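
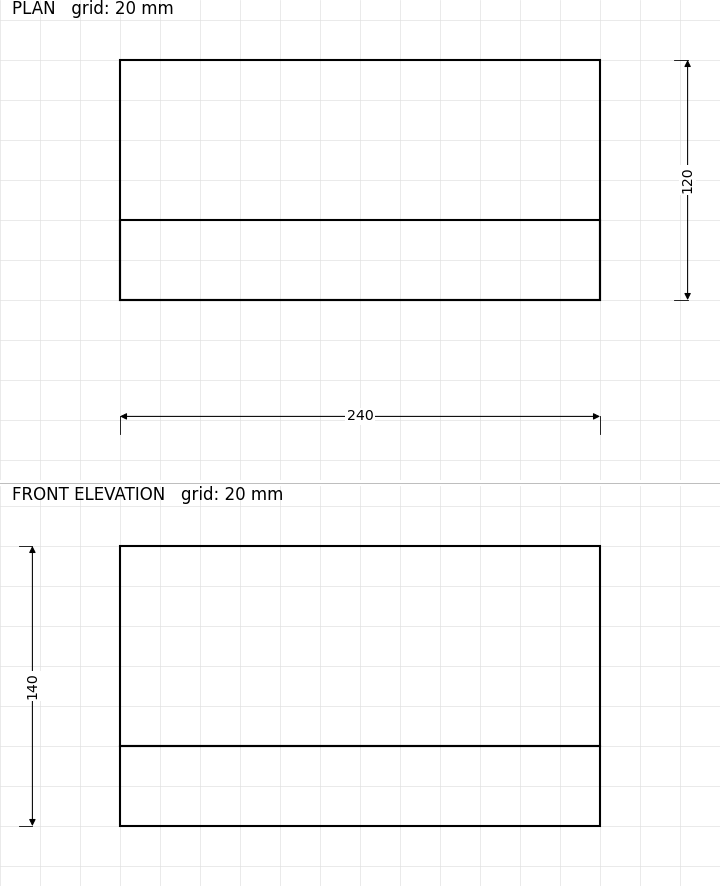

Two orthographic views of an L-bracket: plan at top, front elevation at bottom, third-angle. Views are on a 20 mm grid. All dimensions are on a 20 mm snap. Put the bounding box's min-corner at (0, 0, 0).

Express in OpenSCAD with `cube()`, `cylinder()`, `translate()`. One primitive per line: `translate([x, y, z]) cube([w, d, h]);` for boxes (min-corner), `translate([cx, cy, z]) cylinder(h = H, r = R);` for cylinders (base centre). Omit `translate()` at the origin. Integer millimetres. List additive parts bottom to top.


cube([240, 120, 40]);
translate([0, 0, 40]) cube([240, 40, 100]);


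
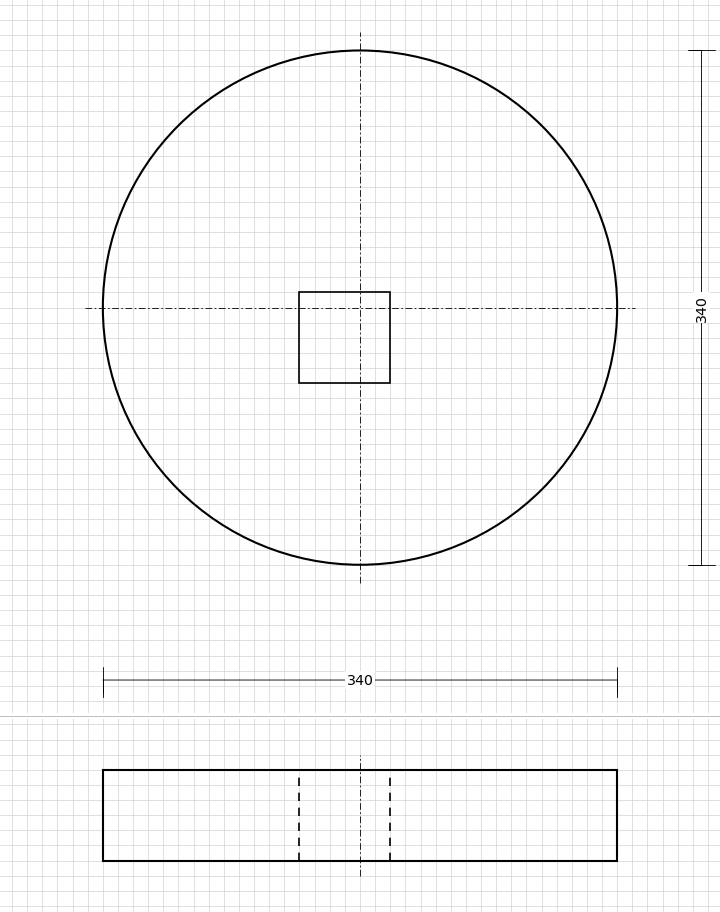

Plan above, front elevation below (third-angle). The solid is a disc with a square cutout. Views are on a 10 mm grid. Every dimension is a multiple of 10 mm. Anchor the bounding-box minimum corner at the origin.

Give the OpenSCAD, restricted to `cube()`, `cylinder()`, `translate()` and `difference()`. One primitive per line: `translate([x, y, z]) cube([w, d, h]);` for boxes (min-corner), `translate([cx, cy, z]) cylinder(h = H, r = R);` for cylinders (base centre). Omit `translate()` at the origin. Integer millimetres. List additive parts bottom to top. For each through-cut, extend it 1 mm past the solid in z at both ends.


difference() {
  translate([170, 170, 0]) cylinder(h = 60, r = 170);
  translate([130, 120, -1]) cube([60, 60, 62]);
}


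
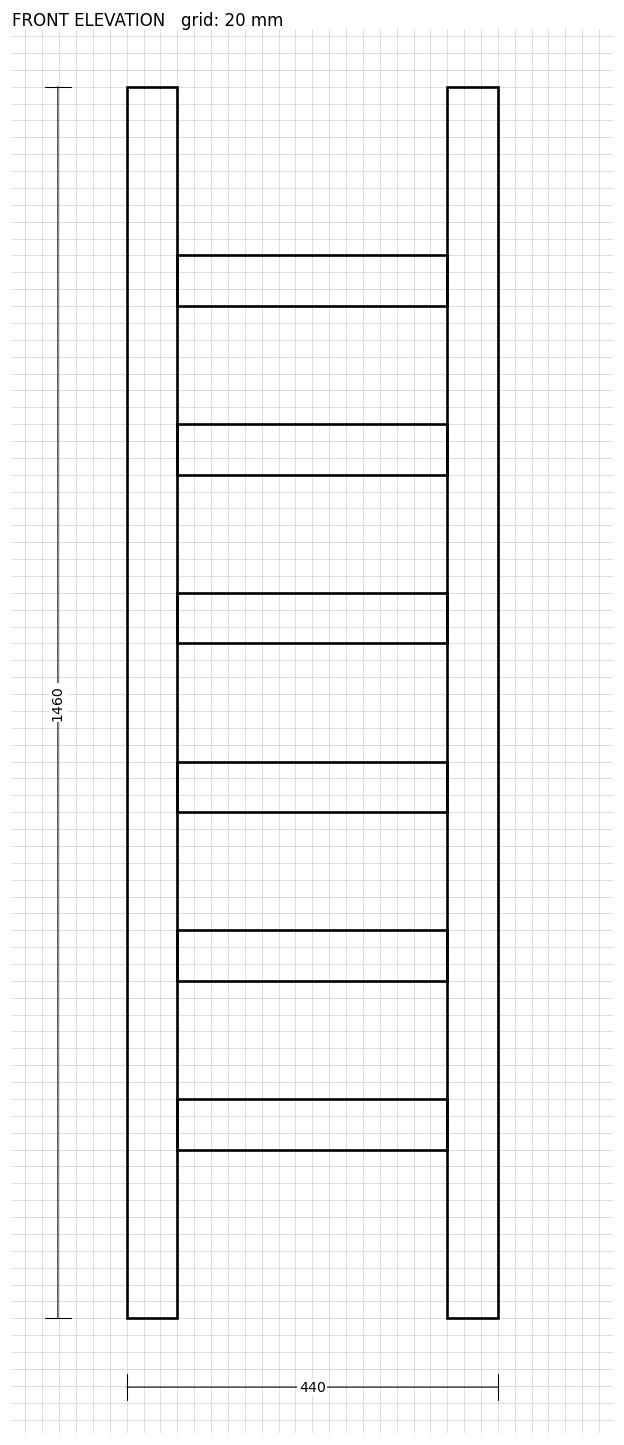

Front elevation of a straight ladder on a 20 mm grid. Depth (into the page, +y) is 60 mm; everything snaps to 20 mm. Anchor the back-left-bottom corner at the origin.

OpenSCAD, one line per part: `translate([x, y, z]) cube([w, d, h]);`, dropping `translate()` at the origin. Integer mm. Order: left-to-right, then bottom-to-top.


cube([60, 60, 1460]);
translate([60, 0, 200]) cube([320, 60, 60]);
translate([60, 0, 400]) cube([320, 60, 60]);
translate([60, 0, 600]) cube([320, 60, 60]);
translate([60, 0, 800]) cube([320, 60, 60]);
translate([60, 0, 1000]) cube([320, 60, 60]);
translate([60, 0, 1200]) cube([320, 60, 60]);
translate([380, 0, 0]) cube([60, 60, 1460]);


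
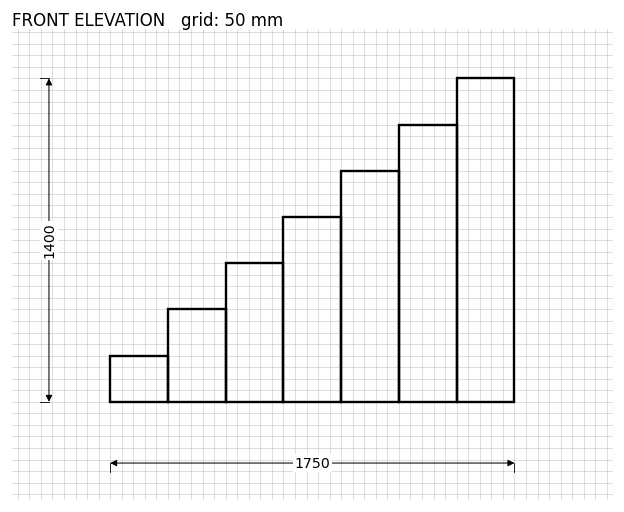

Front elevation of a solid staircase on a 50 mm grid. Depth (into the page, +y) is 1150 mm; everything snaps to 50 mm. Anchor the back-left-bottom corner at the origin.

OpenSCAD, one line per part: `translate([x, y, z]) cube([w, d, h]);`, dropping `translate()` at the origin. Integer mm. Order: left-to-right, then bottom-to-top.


cube([250, 1150, 200]);
translate([250, 0, 0]) cube([250, 1150, 400]);
translate([500, 0, 0]) cube([250, 1150, 600]);
translate([750, 0, 0]) cube([250, 1150, 800]);
translate([1000, 0, 0]) cube([250, 1150, 1000]);
translate([1250, 0, 0]) cube([250, 1150, 1200]);
translate([1500, 0, 0]) cube([250, 1150, 1400]);


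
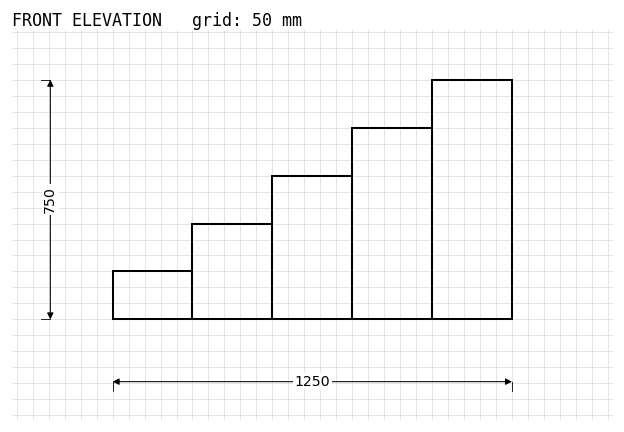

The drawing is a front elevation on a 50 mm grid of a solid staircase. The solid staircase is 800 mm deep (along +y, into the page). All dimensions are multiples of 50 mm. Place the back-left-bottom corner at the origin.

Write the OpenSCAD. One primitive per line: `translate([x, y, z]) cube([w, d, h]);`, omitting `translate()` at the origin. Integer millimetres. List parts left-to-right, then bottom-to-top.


cube([250, 800, 150]);
translate([250, 0, 0]) cube([250, 800, 300]);
translate([500, 0, 0]) cube([250, 800, 450]);
translate([750, 0, 0]) cube([250, 800, 600]);
translate([1000, 0, 0]) cube([250, 800, 750]);


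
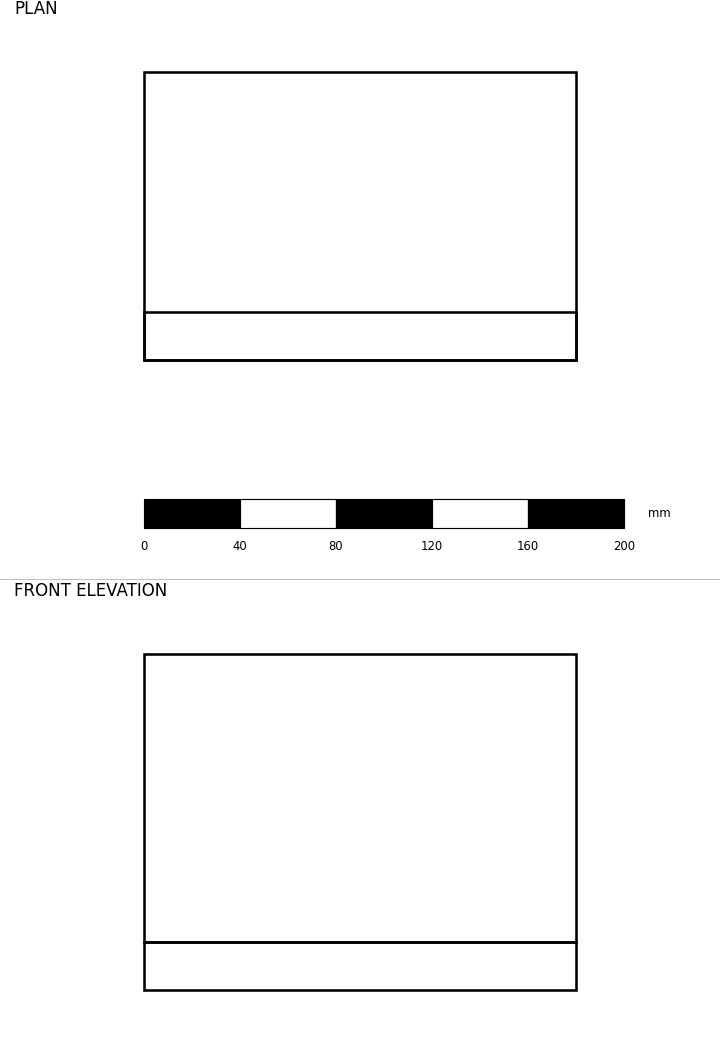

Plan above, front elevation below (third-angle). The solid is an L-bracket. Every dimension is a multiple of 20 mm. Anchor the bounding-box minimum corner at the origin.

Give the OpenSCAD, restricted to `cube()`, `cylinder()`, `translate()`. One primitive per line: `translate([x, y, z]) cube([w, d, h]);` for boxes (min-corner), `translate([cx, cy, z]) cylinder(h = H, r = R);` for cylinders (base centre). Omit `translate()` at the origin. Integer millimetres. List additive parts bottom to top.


cube([180, 120, 20]);
translate([0, 0, 20]) cube([180, 20, 120]);


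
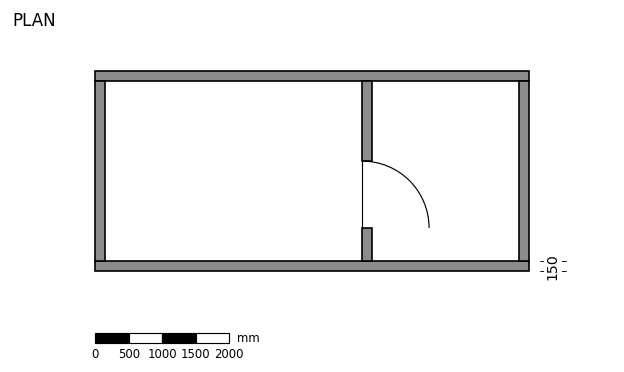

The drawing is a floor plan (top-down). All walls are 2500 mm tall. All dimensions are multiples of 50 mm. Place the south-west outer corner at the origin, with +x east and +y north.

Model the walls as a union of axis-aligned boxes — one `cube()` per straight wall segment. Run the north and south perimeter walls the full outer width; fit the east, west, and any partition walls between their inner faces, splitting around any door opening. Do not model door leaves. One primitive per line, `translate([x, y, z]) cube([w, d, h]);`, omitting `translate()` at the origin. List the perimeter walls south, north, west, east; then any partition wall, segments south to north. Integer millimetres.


cube([6500, 150, 2500]);
translate([0, 2850, 0]) cube([6500, 150, 2500]);
translate([0, 150, 0]) cube([150, 2700, 2500]);
translate([6350, 150, 0]) cube([150, 2700, 2500]);
translate([4000, 150, 0]) cube([150, 500, 2500]);
translate([4000, 1650, 0]) cube([150, 1200, 2500]);


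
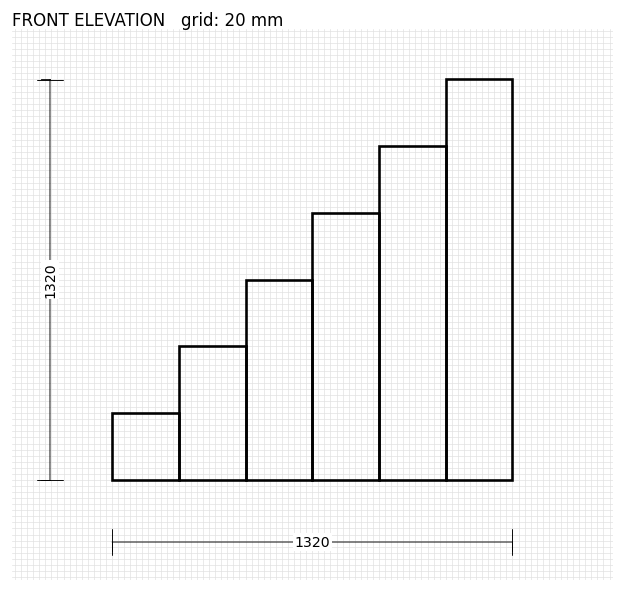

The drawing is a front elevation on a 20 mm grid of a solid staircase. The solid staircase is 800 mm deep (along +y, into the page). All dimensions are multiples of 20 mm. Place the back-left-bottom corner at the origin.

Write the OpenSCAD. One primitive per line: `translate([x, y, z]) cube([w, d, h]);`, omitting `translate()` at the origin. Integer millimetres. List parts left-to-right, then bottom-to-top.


cube([220, 800, 220]);
translate([220, 0, 0]) cube([220, 800, 440]);
translate([440, 0, 0]) cube([220, 800, 660]);
translate([660, 0, 0]) cube([220, 800, 880]);
translate([880, 0, 0]) cube([220, 800, 1100]);
translate([1100, 0, 0]) cube([220, 800, 1320]);


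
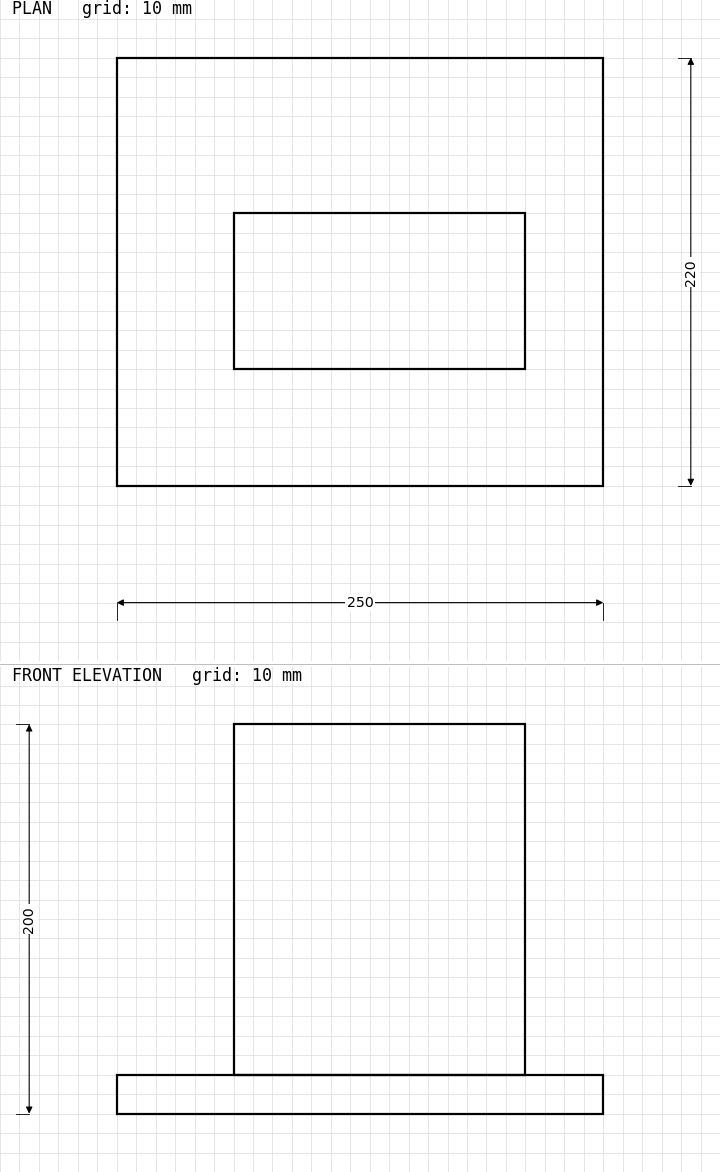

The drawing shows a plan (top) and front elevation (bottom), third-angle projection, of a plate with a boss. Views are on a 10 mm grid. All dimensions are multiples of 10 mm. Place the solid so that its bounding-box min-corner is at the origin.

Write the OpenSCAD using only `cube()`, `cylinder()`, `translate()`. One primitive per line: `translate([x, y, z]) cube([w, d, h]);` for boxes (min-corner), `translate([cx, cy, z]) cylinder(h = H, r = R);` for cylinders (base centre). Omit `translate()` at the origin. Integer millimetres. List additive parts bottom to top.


cube([250, 220, 20]);
translate([60, 60, 20]) cube([150, 80, 180]);


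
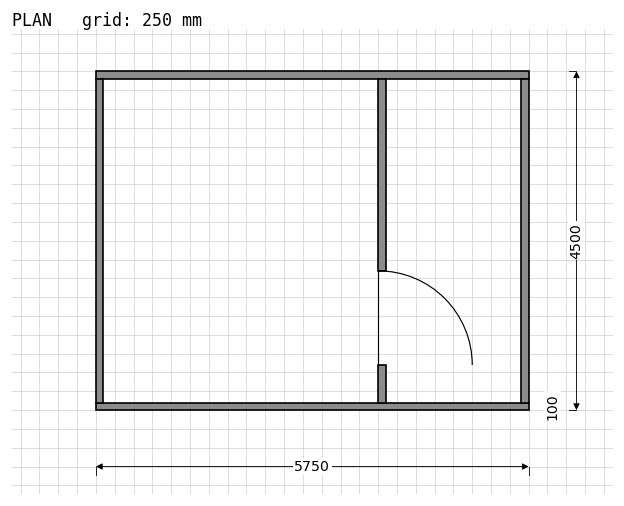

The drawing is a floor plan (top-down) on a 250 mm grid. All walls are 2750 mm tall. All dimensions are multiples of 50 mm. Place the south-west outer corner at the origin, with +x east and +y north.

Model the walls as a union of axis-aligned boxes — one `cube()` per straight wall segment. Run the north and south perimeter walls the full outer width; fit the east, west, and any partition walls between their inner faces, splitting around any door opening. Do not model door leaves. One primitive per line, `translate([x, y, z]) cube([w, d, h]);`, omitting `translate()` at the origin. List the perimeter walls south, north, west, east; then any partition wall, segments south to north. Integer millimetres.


cube([5750, 100, 2750]);
translate([0, 4400, 0]) cube([5750, 100, 2750]);
translate([0, 100, 0]) cube([100, 4300, 2750]);
translate([5650, 100, 0]) cube([100, 4300, 2750]);
translate([3750, 100, 0]) cube([100, 500, 2750]);
translate([3750, 1850, 0]) cube([100, 2550, 2750]);


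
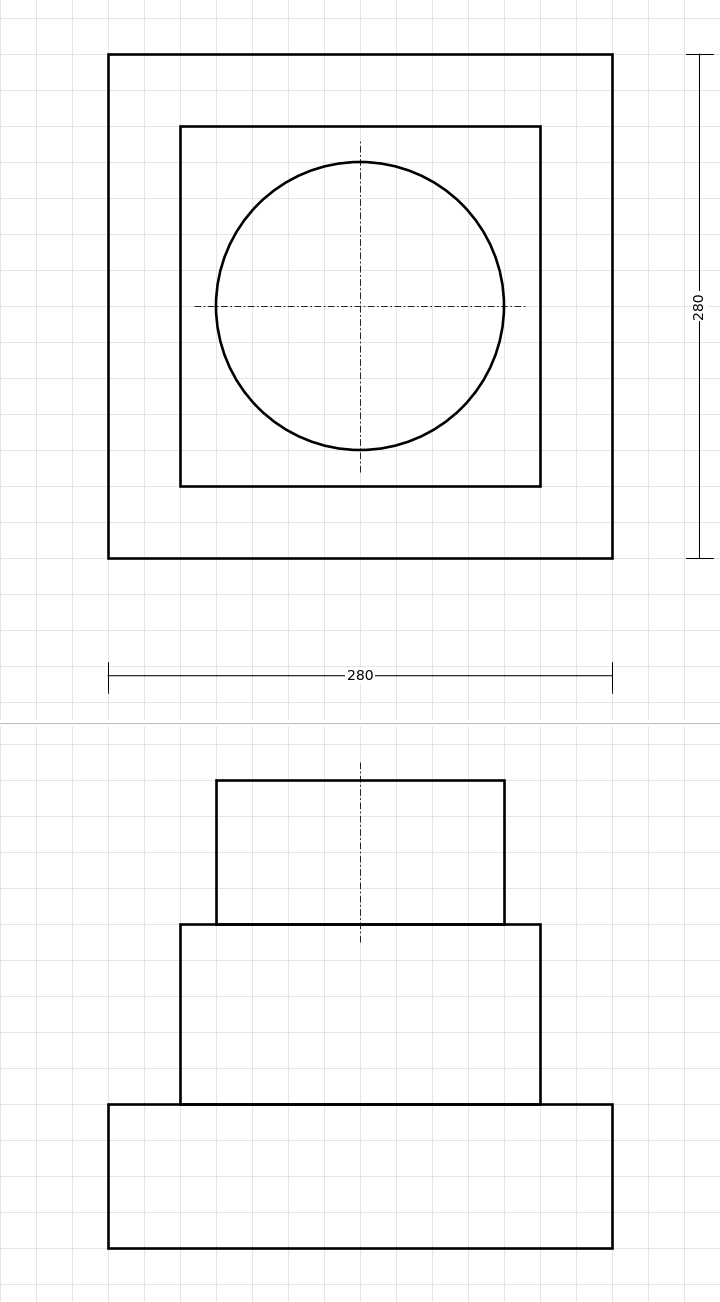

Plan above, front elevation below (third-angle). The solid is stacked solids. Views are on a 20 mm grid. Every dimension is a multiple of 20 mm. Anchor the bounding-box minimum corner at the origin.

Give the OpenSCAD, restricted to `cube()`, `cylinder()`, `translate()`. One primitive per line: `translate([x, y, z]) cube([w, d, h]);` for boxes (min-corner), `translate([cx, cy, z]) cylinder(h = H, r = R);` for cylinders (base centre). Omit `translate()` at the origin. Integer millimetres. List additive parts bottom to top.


cube([280, 280, 80]);
translate([40, 40, 80]) cube([200, 200, 100]);
translate([140, 140, 180]) cylinder(h = 80, r = 80);


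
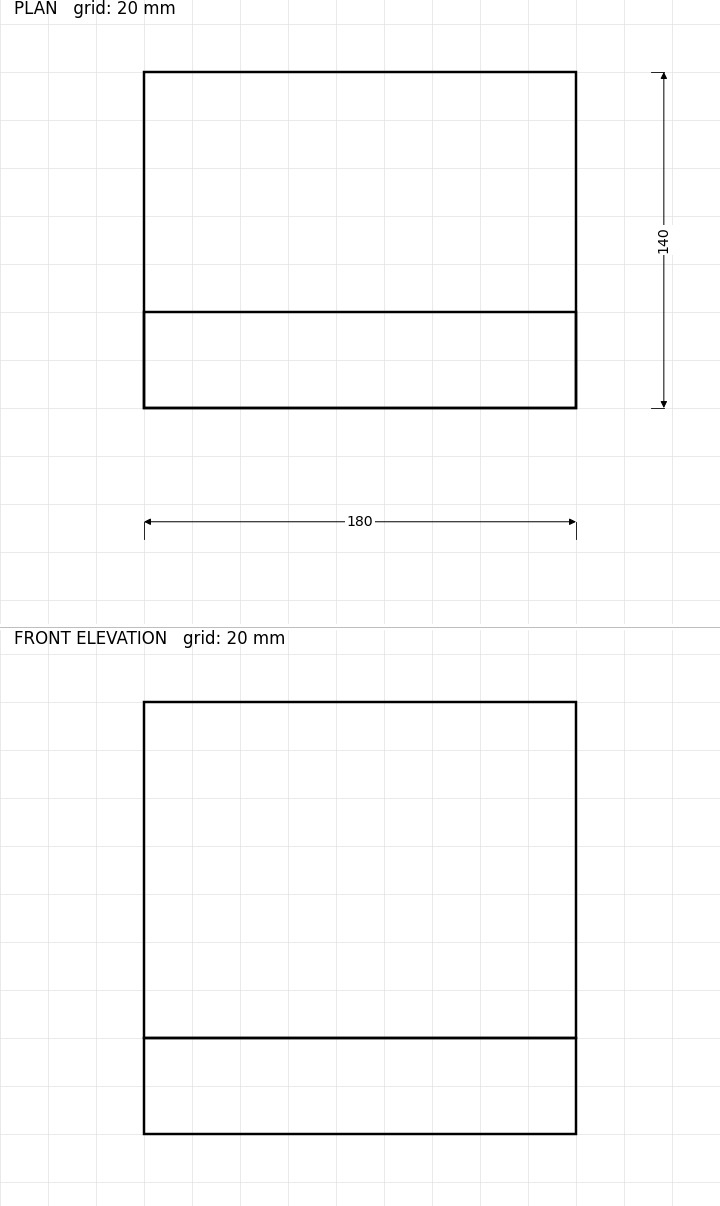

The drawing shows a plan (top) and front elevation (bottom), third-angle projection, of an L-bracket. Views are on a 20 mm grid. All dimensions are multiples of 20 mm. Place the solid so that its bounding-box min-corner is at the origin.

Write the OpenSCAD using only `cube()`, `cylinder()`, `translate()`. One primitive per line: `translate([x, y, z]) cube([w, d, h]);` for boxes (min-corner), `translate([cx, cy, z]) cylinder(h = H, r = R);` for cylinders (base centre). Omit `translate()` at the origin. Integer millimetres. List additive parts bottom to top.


cube([180, 140, 40]);
translate([0, 0, 40]) cube([180, 40, 140]);


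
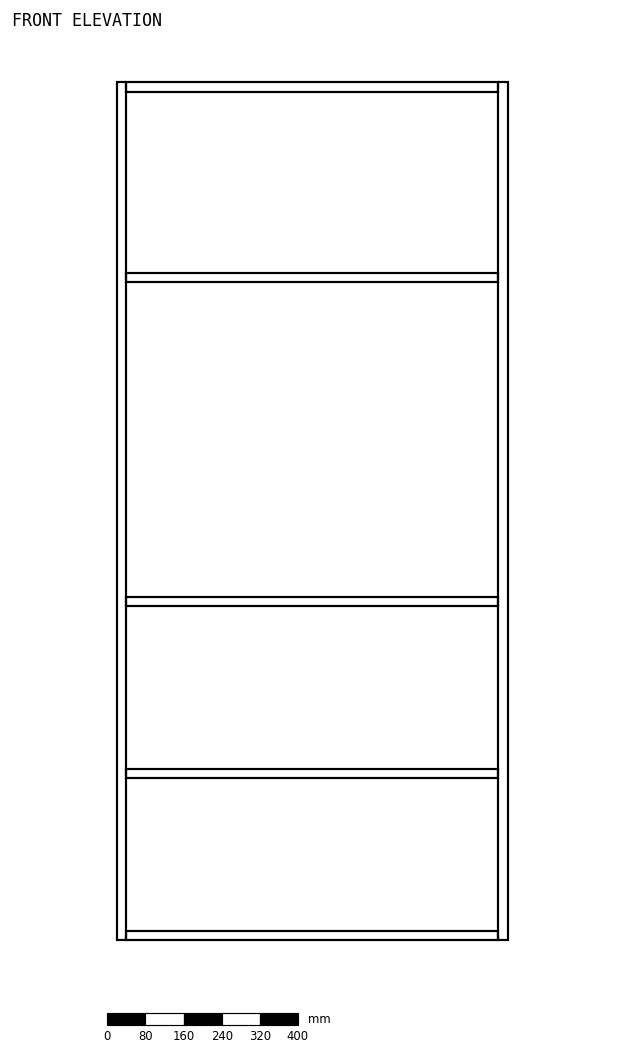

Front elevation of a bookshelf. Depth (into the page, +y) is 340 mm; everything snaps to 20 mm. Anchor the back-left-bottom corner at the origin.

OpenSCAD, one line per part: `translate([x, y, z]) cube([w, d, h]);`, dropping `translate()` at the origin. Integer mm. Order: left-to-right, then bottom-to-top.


cube([20, 340, 1800]);
translate([20, 0, 0]) cube([780, 340, 20]);
translate([20, 0, 340]) cube([780, 340, 20]);
translate([20, 0, 700]) cube([780, 340, 20]);
translate([20, 0, 1380]) cube([780, 340, 20]);
translate([20, 0, 1780]) cube([780, 340, 20]);
translate([800, 0, 0]) cube([20, 340, 1800]);


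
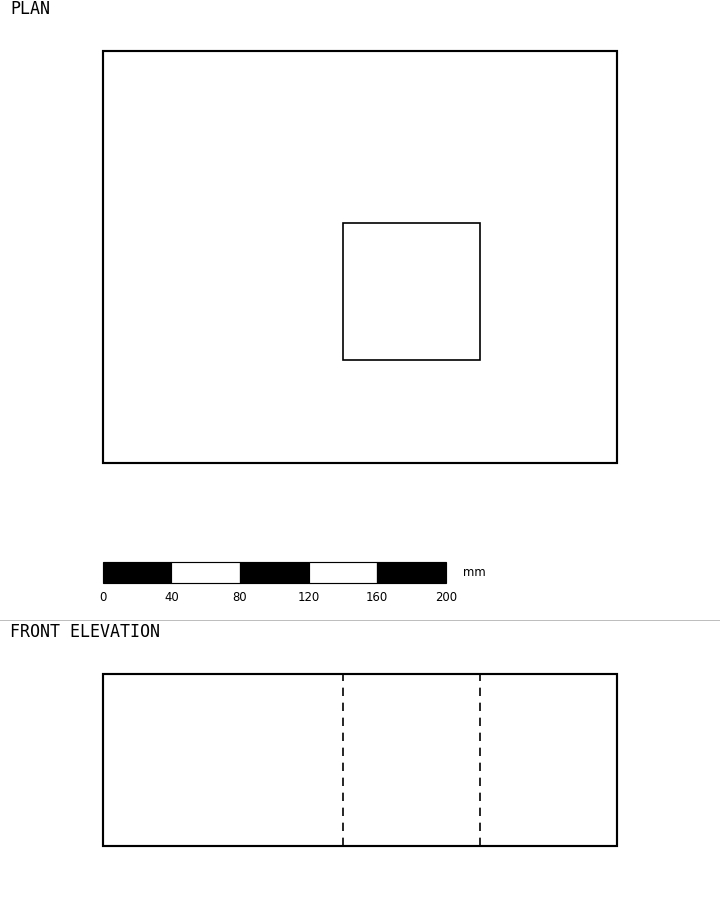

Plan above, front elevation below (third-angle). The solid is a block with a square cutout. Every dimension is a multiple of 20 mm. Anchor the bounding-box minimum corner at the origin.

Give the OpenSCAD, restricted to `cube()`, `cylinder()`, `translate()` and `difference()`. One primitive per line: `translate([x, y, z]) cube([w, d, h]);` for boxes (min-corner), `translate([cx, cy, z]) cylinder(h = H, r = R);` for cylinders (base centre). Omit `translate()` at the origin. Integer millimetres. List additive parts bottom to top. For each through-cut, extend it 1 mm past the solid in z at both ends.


difference() {
  cube([300, 240, 100]);
  translate([140, 60, -1]) cube([80, 80, 102]);
}


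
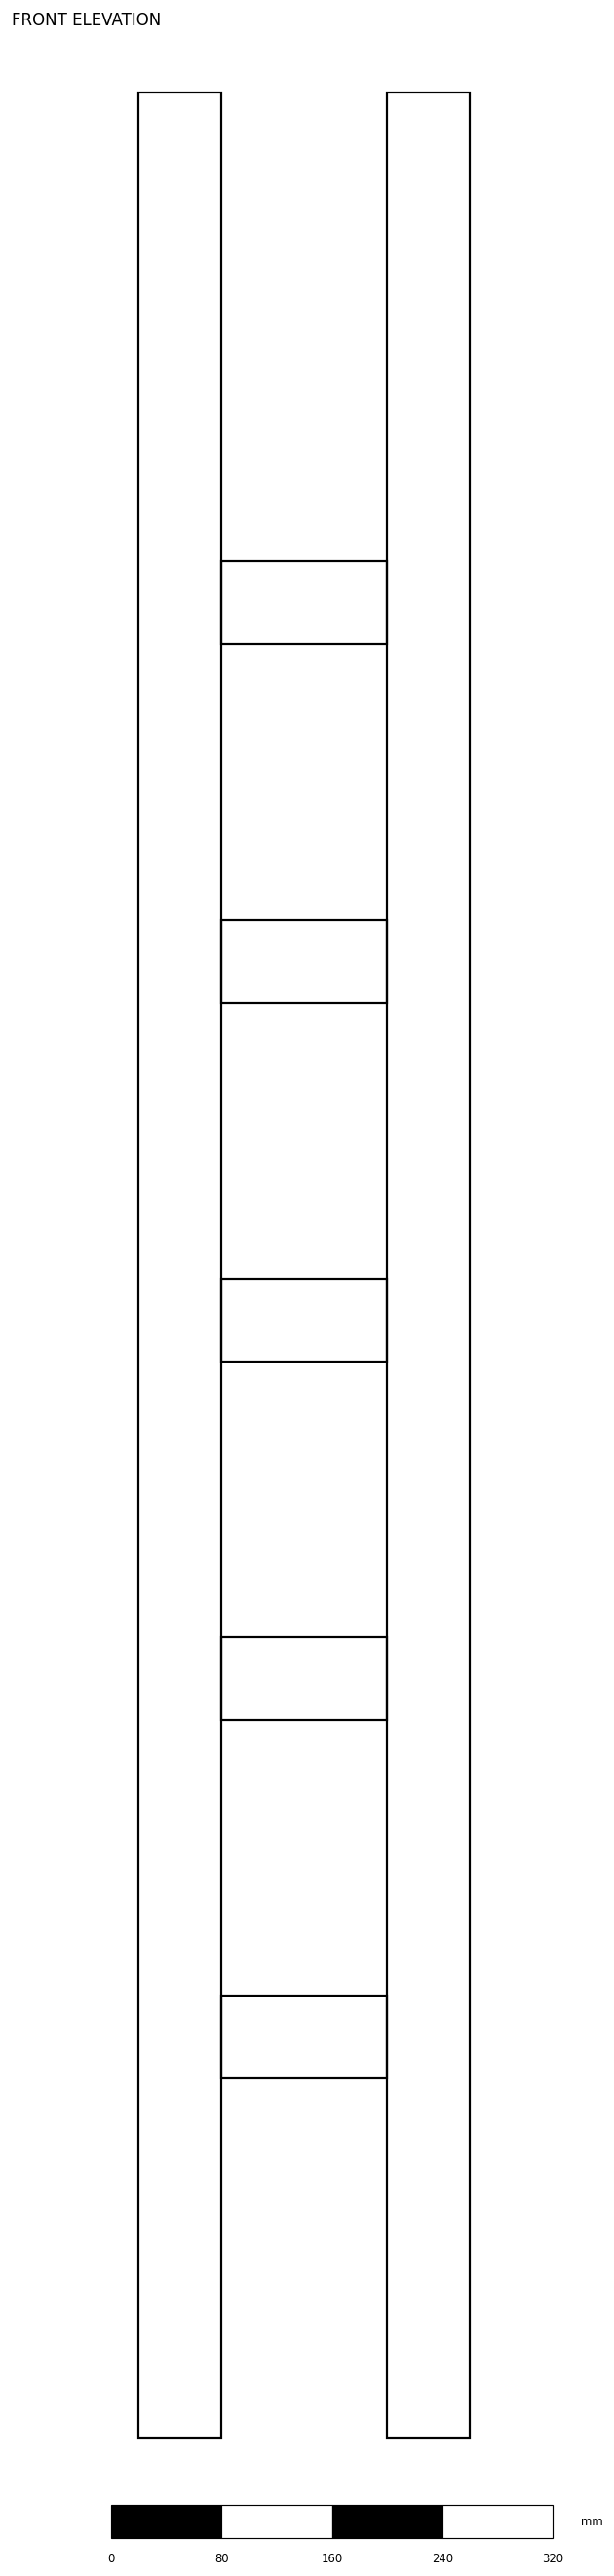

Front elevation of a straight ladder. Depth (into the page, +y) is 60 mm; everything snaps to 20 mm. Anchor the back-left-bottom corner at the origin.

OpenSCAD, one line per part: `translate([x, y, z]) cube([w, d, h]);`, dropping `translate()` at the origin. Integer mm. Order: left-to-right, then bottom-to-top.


cube([60, 60, 1700]);
translate([60, 0, 260]) cube([120, 60, 60]);
translate([60, 0, 520]) cube([120, 60, 60]);
translate([60, 0, 780]) cube([120, 60, 60]);
translate([60, 0, 1040]) cube([120, 60, 60]);
translate([60, 0, 1300]) cube([120, 60, 60]);
translate([180, 0, 0]) cube([60, 60, 1700]);


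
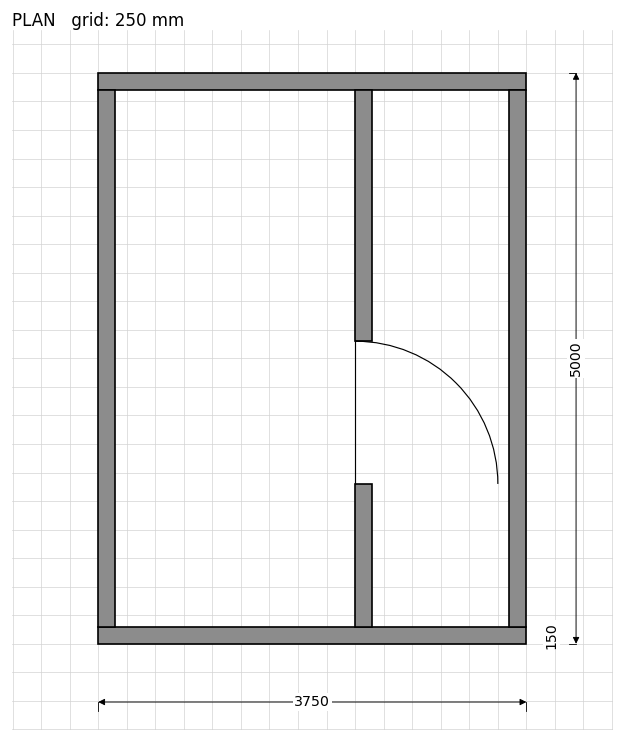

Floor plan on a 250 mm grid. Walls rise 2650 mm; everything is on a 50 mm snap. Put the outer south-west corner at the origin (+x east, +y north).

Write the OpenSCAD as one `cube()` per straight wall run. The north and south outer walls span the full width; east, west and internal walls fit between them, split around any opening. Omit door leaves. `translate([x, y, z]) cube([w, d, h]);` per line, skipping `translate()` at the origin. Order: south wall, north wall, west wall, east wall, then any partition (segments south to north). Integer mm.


cube([3750, 150, 2650]);
translate([0, 4850, 0]) cube([3750, 150, 2650]);
translate([0, 150, 0]) cube([150, 4700, 2650]);
translate([3600, 150, 0]) cube([150, 4700, 2650]);
translate([2250, 150, 0]) cube([150, 1250, 2650]);
translate([2250, 2650, 0]) cube([150, 2200, 2650]);


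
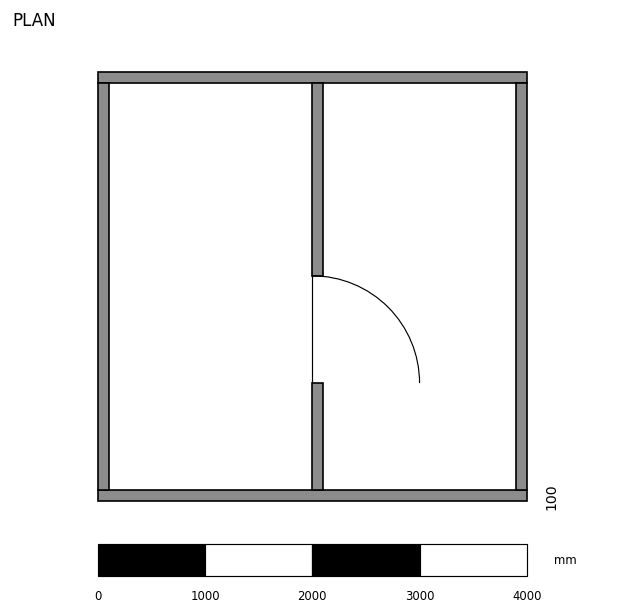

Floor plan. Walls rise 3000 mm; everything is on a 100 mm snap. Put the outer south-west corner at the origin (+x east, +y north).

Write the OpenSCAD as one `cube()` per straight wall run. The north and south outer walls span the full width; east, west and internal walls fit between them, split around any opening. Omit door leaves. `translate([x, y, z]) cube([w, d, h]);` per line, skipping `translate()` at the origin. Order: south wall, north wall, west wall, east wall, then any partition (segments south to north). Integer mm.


cube([4000, 100, 3000]);
translate([0, 3900, 0]) cube([4000, 100, 3000]);
translate([0, 100, 0]) cube([100, 3800, 3000]);
translate([3900, 100, 0]) cube([100, 3800, 3000]);
translate([2000, 100, 0]) cube([100, 1000, 3000]);
translate([2000, 2100, 0]) cube([100, 1800, 3000]);


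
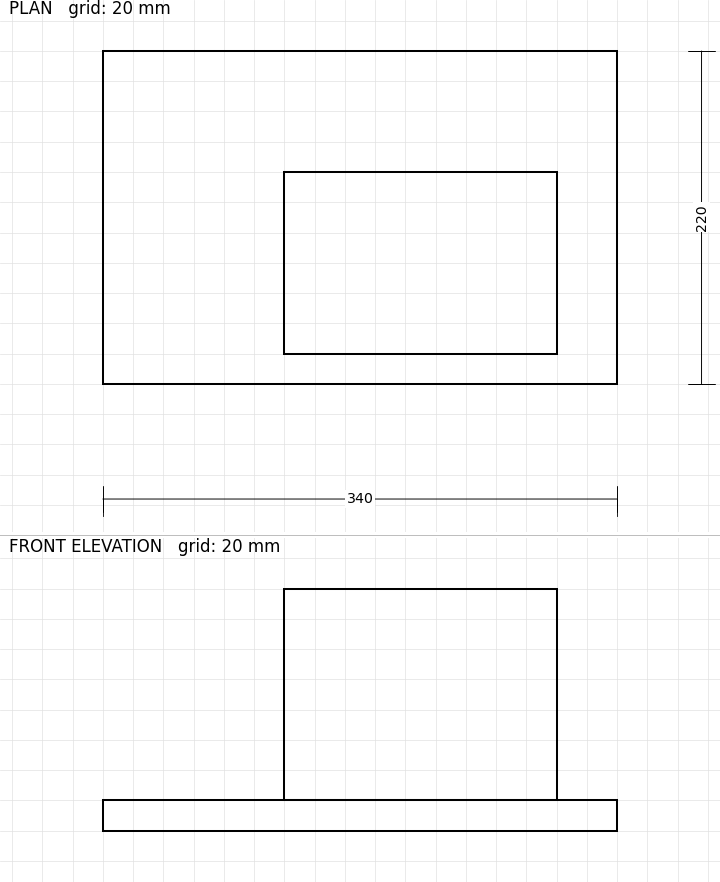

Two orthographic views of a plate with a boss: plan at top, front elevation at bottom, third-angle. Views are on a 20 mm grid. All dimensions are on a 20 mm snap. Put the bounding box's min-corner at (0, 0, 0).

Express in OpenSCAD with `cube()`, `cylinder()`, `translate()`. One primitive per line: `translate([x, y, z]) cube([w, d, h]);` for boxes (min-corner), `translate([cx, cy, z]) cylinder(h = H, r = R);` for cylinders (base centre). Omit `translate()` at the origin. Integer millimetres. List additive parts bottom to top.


cube([340, 220, 20]);
translate([120, 20, 20]) cube([180, 120, 140]);


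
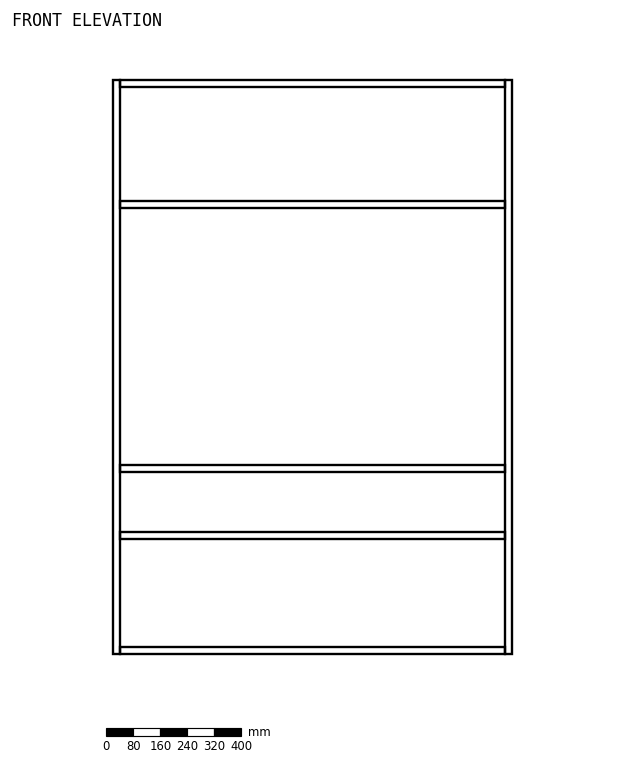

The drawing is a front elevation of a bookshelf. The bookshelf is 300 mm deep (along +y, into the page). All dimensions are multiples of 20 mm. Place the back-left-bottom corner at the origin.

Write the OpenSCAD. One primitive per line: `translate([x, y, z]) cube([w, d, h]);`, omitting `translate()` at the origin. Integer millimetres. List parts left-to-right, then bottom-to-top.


cube([20, 300, 1700]);
translate([20, 0, 0]) cube([1140, 300, 20]);
translate([20, 0, 340]) cube([1140, 300, 20]);
translate([20, 0, 540]) cube([1140, 300, 20]);
translate([20, 0, 1320]) cube([1140, 300, 20]);
translate([20, 0, 1680]) cube([1140, 300, 20]);
translate([1160, 0, 0]) cube([20, 300, 1700]);


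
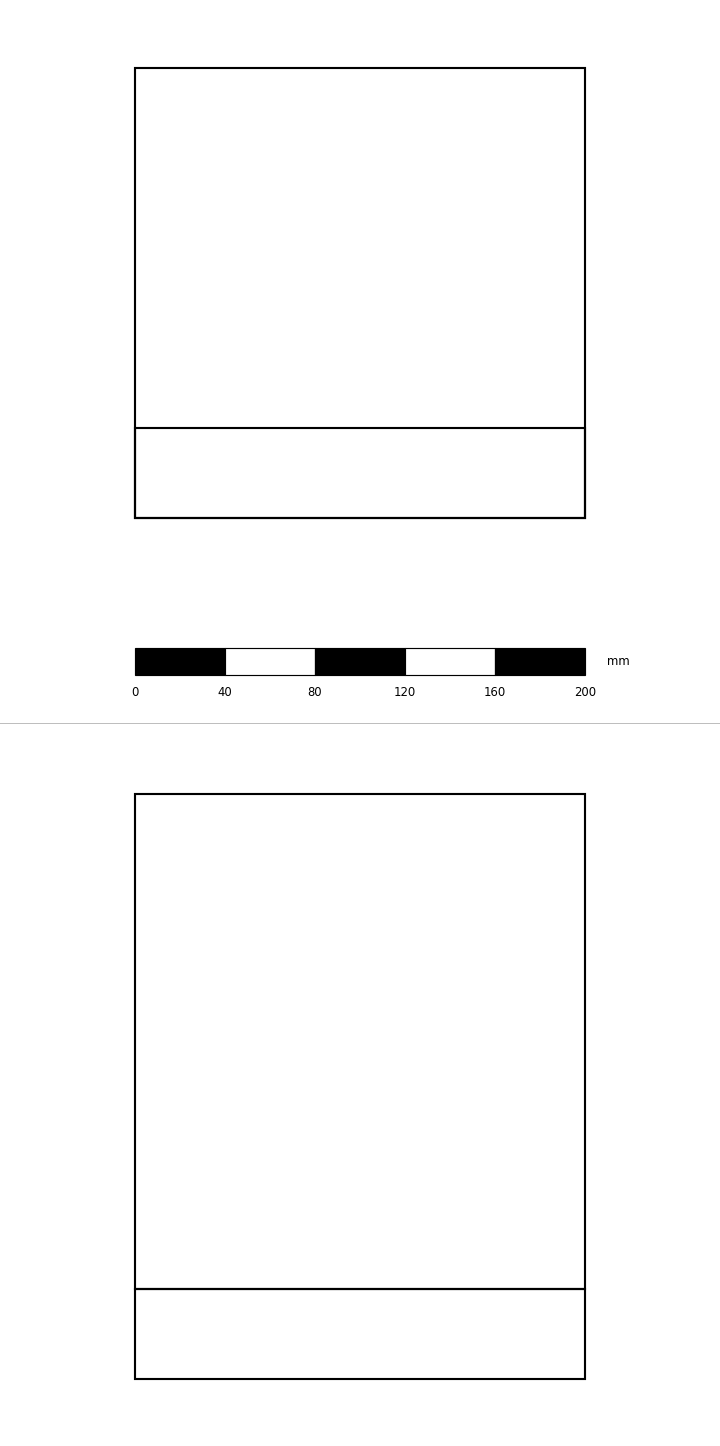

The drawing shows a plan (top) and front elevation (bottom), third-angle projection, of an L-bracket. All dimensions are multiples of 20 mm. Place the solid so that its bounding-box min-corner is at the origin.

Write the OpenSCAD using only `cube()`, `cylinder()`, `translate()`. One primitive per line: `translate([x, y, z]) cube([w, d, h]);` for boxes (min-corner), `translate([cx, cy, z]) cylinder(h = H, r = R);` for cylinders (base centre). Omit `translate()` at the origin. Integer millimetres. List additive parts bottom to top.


cube([200, 200, 40]);
translate([0, 0, 40]) cube([200, 40, 220]);


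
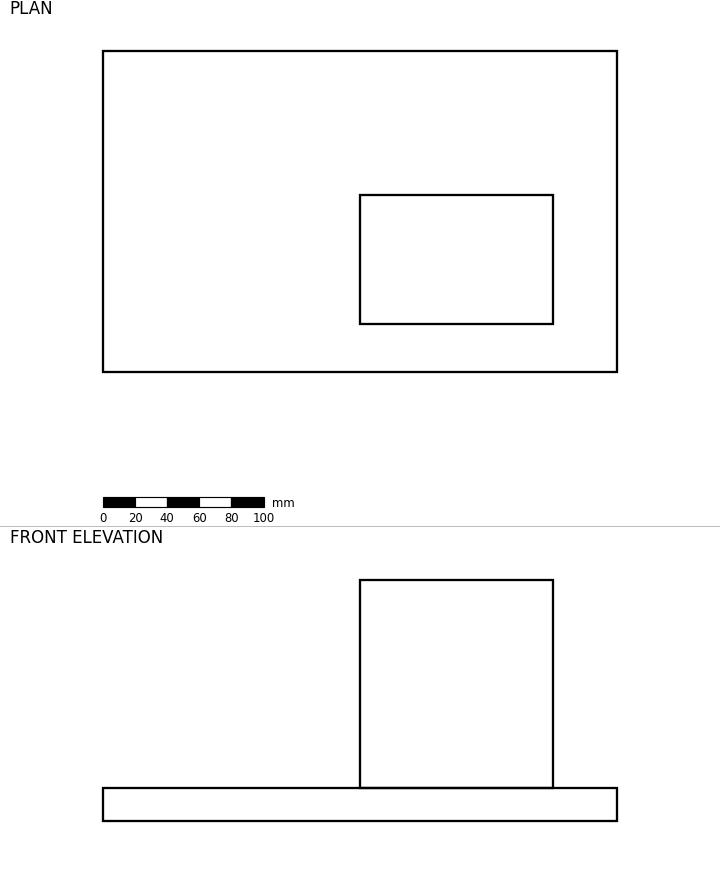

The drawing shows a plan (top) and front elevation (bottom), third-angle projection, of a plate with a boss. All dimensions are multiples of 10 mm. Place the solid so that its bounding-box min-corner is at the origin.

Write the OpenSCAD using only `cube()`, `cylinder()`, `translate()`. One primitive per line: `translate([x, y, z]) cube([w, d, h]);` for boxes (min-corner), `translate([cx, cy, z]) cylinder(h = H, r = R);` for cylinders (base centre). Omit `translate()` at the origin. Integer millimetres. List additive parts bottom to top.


cube([320, 200, 20]);
translate([160, 30, 20]) cube([120, 80, 130]);


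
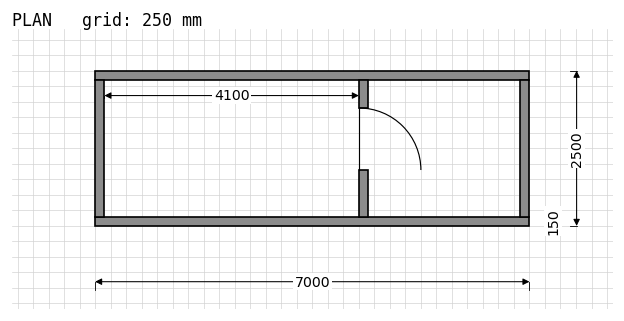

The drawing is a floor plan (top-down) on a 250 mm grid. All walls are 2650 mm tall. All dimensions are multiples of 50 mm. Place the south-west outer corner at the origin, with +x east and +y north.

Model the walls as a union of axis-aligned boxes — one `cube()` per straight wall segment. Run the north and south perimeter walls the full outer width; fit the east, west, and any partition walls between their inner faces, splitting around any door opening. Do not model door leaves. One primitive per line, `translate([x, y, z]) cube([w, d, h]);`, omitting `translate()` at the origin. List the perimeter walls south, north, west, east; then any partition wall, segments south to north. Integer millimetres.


cube([7000, 150, 2650]);
translate([0, 2350, 0]) cube([7000, 150, 2650]);
translate([0, 150, 0]) cube([150, 2200, 2650]);
translate([6850, 150, 0]) cube([150, 2200, 2650]);
translate([4250, 150, 0]) cube([150, 750, 2650]);
translate([4250, 1900, 0]) cube([150, 450, 2650]);


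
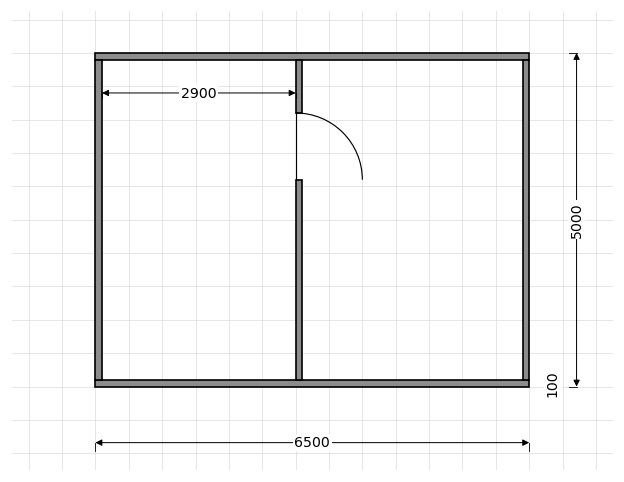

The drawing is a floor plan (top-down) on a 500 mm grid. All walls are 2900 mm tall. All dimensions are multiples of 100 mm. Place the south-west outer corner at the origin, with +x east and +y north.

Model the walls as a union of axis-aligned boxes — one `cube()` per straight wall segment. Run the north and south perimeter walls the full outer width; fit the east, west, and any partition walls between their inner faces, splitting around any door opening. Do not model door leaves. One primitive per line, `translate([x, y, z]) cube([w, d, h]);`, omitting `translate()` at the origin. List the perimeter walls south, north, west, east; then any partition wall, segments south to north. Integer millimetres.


cube([6500, 100, 2900]);
translate([0, 4900, 0]) cube([6500, 100, 2900]);
translate([0, 100, 0]) cube([100, 4800, 2900]);
translate([6400, 100, 0]) cube([100, 4800, 2900]);
translate([3000, 100, 0]) cube([100, 3000, 2900]);
translate([3000, 4100, 0]) cube([100, 800, 2900]);


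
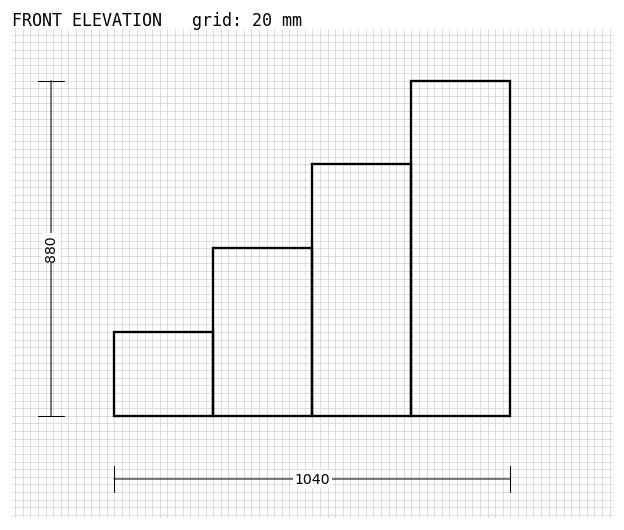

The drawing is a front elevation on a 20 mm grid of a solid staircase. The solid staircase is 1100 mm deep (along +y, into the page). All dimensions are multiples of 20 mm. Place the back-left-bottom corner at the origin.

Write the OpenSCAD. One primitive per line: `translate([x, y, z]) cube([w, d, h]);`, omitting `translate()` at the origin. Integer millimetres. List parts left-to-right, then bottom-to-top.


cube([260, 1100, 220]);
translate([260, 0, 0]) cube([260, 1100, 440]);
translate([520, 0, 0]) cube([260, 1100, 660]);
translate([780, 0, 0]) cube([260, 1100, 880]);


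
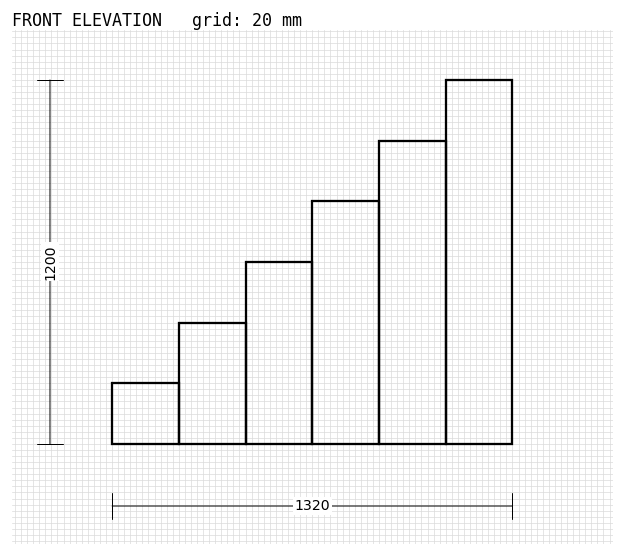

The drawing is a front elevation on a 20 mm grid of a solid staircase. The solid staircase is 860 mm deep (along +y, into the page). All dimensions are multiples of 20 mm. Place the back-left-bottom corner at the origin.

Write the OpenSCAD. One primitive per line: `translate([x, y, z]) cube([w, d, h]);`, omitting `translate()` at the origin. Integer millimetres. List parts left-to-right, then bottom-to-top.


cube([220, 860, 200]);
translate([220, 0, 0]) cube([220, 860, 400]);
translate([440, 0, 0]) cube([220, 860, 600]);
translate([660, 0, 0]) cube([220, 860, 800]);
translate([880, 0, 0]) cube([220, 860, 1000]);
translate([1100, 0, 0]) cube([220, 860, 1200]);


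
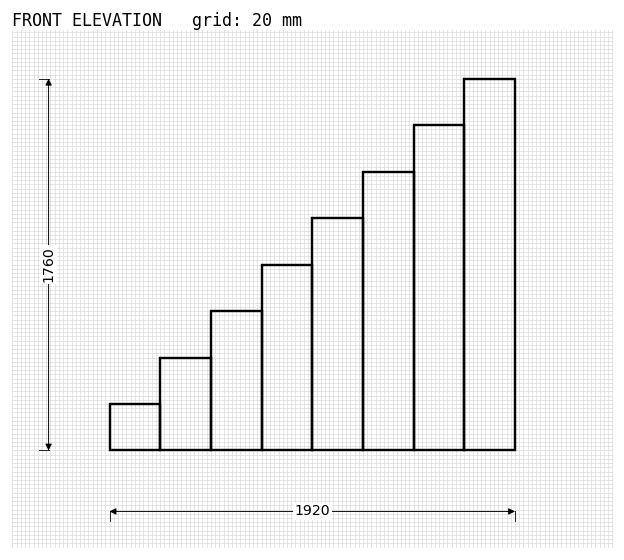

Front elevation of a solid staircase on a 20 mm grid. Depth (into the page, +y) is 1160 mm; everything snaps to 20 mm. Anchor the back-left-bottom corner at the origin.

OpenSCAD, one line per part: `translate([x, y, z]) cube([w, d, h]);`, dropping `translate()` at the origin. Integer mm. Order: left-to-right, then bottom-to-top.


cube([240, 1160, 220]);
translate([240, 0, 0]) cube([240, 1160, 440]);
translate([480, 0, 0]) cube([240, 1160, 660]);
translate([720, 0, 0]) cube([240, 1160, 880]);
translate([960, 0, 0]) cube([240, 1160, 1100]);
translate([1200, 0, 0]) cube([240, 1160, 1320]);
translate([1440, 0, 0]) cube([240, 1160, 1540]);
translate([1680, 0, 0]) cube([240, 1160, 1760]);


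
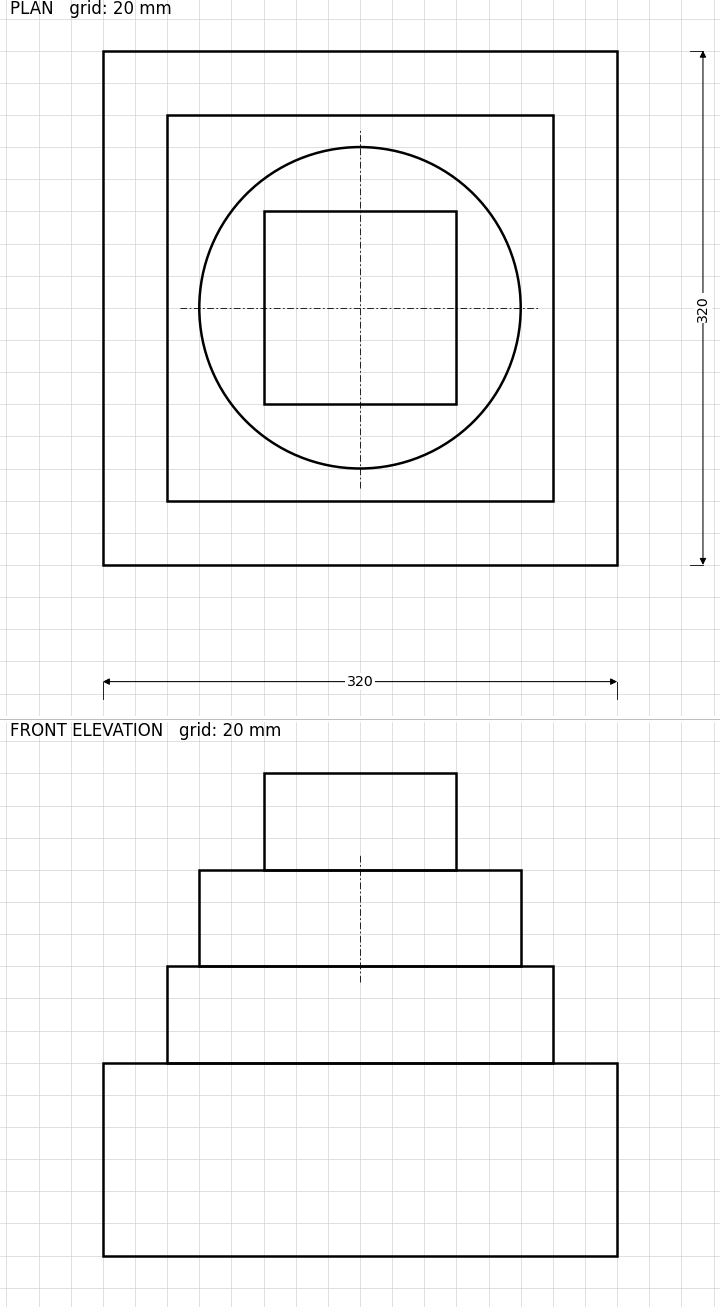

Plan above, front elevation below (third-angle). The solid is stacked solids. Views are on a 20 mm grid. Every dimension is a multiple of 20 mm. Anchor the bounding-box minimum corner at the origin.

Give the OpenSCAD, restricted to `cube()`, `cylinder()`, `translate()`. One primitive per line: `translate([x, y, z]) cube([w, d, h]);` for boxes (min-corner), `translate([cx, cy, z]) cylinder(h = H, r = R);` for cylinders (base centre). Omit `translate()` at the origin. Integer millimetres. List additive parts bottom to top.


cube([320, 320, 120]);
translate([40, 40, 120]) cube([240, 240, 60]);
translate([160, 160, 180]) cylinder(h = 60, r = 100);
translate([100, 100, 240]) cube([120, 120, 60]);


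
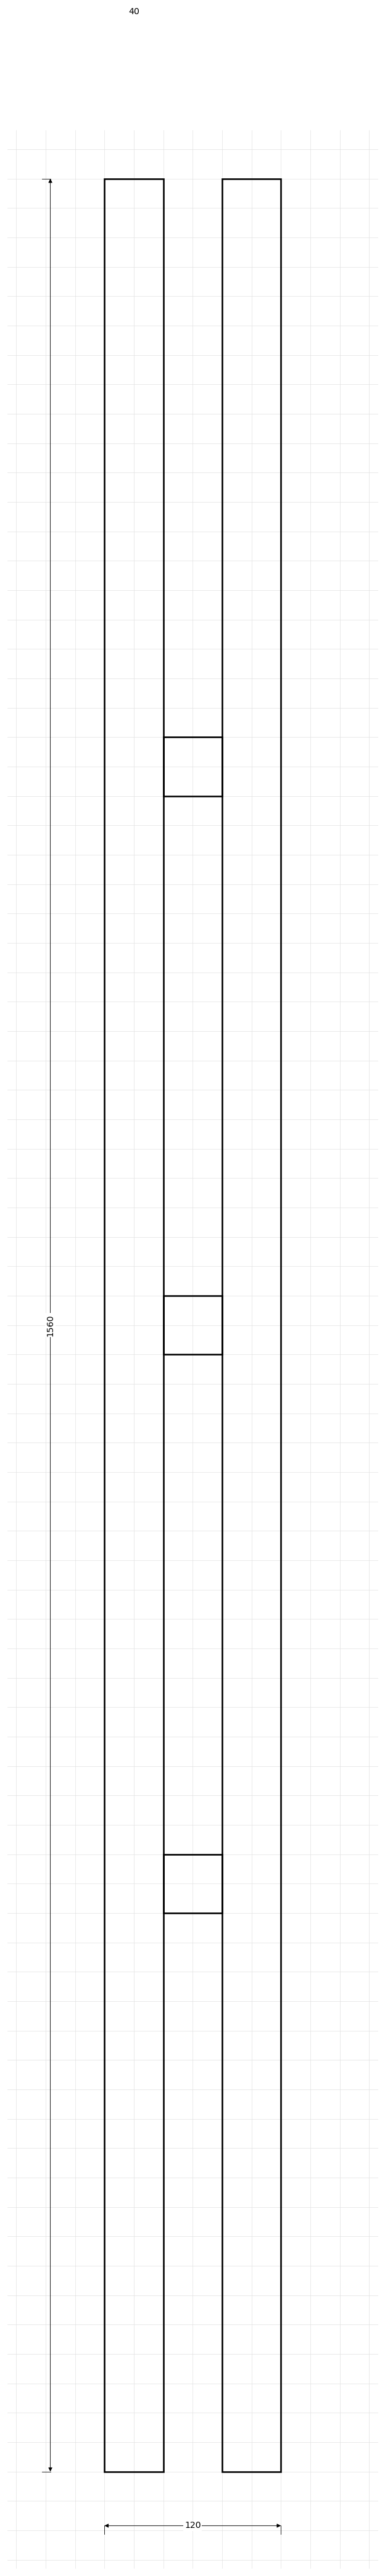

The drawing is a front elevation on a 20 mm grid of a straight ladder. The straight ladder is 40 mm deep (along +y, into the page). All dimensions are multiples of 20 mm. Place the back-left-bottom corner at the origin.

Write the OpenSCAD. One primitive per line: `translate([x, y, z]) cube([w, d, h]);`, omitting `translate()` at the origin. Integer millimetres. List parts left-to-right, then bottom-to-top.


cube([40, 40, 1560]);
translate([40, 0, 380]) cube([40, 40, 40]);
translate([40, 0, 760]) cube([40, 40, 40]);
translate([40, 0, 1140]) cube([40, 40, 40]);
translate([80, 0, 0]) cube([40, 40, 1560]);


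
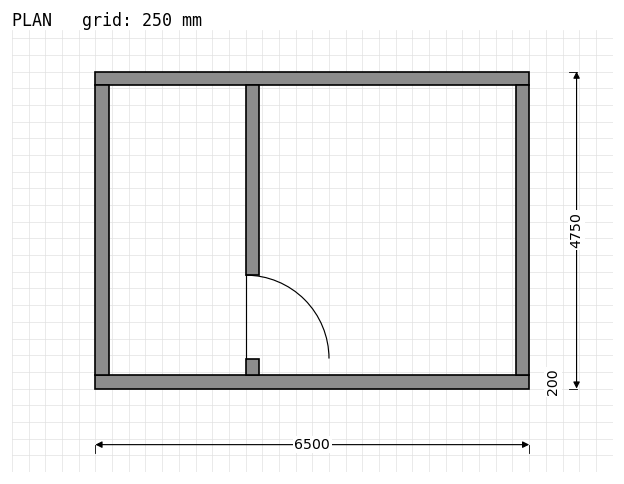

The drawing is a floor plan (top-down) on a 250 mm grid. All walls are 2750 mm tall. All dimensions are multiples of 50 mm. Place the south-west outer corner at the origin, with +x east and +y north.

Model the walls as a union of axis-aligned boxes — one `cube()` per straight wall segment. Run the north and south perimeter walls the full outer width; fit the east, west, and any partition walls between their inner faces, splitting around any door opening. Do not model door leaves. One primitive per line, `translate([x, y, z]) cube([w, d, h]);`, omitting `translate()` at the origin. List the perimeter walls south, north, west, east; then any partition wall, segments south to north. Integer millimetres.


cube([6500, 200, 2750]);
translate([0, 4550, 0]) cube([6500, 200, 2750]);
translate([0, 200, 0]) cube([200, 4350, 2750]);
translate([6300, 200, 0]) cube([200, 4350, 2750]);
translate([2250, 200, 0]) cube([200, 250, 2750]);
translate([2250, 1700, 0]) cube([200, 2850, 2750]);


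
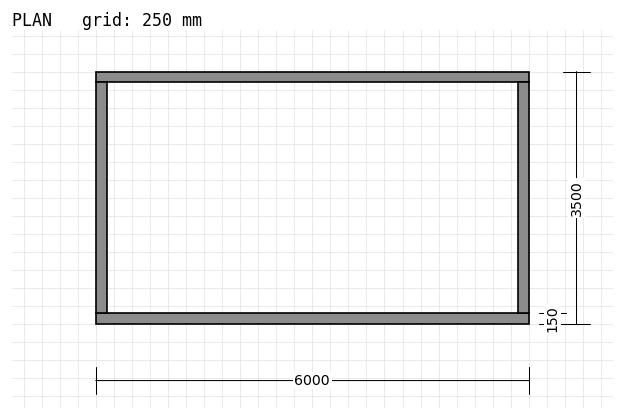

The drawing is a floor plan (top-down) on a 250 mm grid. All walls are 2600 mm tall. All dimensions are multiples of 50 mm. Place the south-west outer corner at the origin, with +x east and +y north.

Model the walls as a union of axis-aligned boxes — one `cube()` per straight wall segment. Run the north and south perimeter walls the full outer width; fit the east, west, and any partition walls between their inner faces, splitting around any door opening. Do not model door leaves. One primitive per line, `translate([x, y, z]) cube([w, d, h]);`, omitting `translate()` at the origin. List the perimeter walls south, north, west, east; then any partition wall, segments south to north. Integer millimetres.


cube([6000, 150, 2600]);
translate([0, 3350, 0]) cube([6000, 150, 2600]);
translate([0, 150, 0]) cube([150, 3200, 2600]);
translate([5850, 150, 0]) cube([150, 3200, 2600]);


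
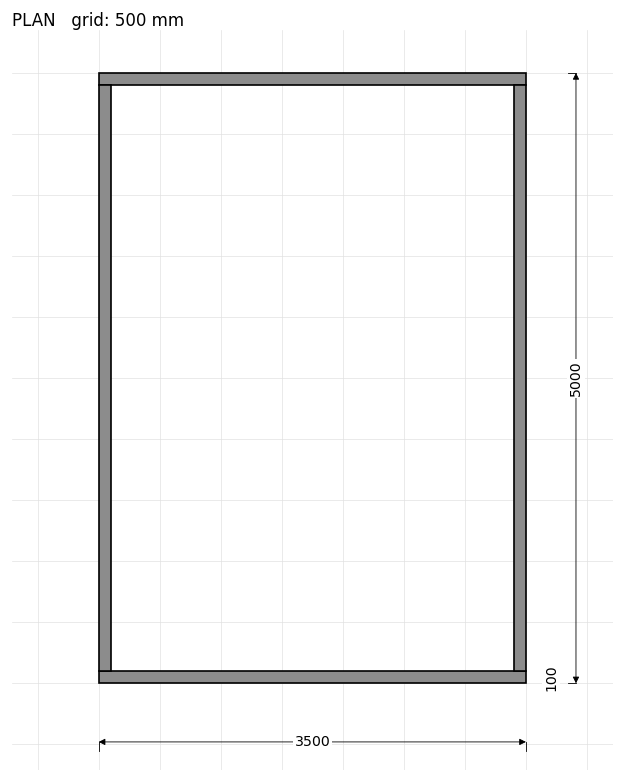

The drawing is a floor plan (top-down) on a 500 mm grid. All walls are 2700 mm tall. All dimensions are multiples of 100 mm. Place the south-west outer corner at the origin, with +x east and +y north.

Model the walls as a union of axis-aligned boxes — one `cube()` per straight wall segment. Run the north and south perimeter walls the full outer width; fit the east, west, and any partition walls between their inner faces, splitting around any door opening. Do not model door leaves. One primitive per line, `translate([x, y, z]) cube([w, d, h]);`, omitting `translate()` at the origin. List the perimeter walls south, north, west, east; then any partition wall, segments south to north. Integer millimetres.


cube([3500, 100, 2700]);
translate([0, 4900, 0]) cube([3500, 100, 2700]);
translate([0, 100, 0]) cube([100, 4800, 2700]);
translate([3400, 100, 0]) cube([100, 4800, 2700]);


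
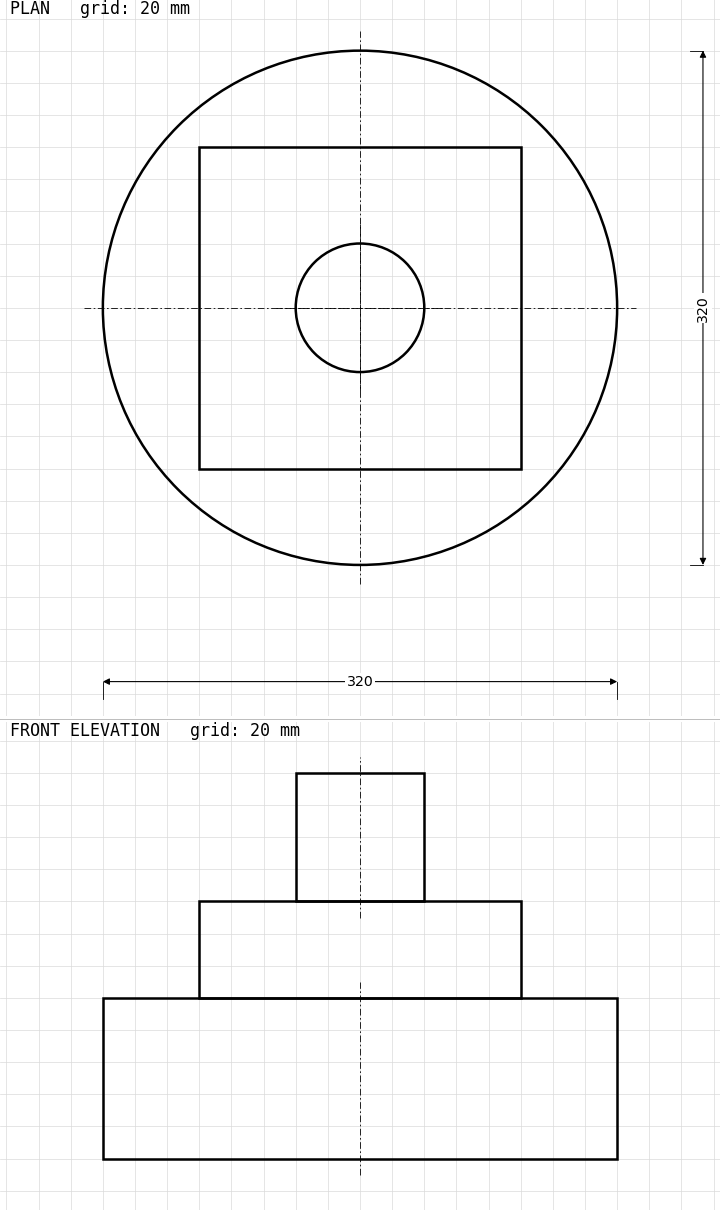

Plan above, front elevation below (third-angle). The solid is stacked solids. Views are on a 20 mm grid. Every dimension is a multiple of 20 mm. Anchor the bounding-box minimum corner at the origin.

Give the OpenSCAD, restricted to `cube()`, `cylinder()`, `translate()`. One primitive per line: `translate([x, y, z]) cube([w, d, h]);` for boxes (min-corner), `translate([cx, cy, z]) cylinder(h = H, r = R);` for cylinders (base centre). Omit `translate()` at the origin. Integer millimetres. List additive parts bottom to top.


translate([160, 160, 0]) cylinder(h = 100, r = 160);
translate([60, 60, 100]) cube([200, 200, 60]);
translate([160, 160, 160]) cylinder(h = 80, r = 40);


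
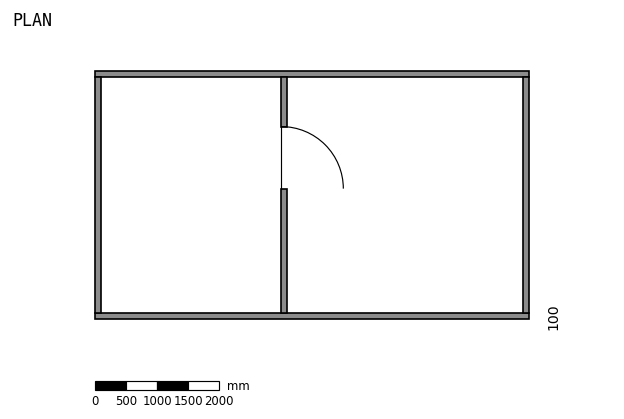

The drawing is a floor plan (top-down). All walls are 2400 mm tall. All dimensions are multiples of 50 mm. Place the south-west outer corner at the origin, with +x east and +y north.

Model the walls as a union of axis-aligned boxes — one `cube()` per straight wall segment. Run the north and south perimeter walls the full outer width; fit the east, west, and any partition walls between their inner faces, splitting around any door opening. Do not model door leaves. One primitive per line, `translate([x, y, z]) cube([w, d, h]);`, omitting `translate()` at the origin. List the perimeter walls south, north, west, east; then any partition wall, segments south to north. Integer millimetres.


cube([7000, 100, 2400]);
translate([0, 3900, 0]) cube([7000, 100, 2400]);
translate([0, 100, 0]) cube([100, 3800, 2400]);
translate([6900, 100, 0]) cube([100, 3800, 2400]);
translate([3000, 100, 0]) cube([100, 2000, 2400]);
translate([3000, 3100, 0]) cube([100, 800, 2400]);


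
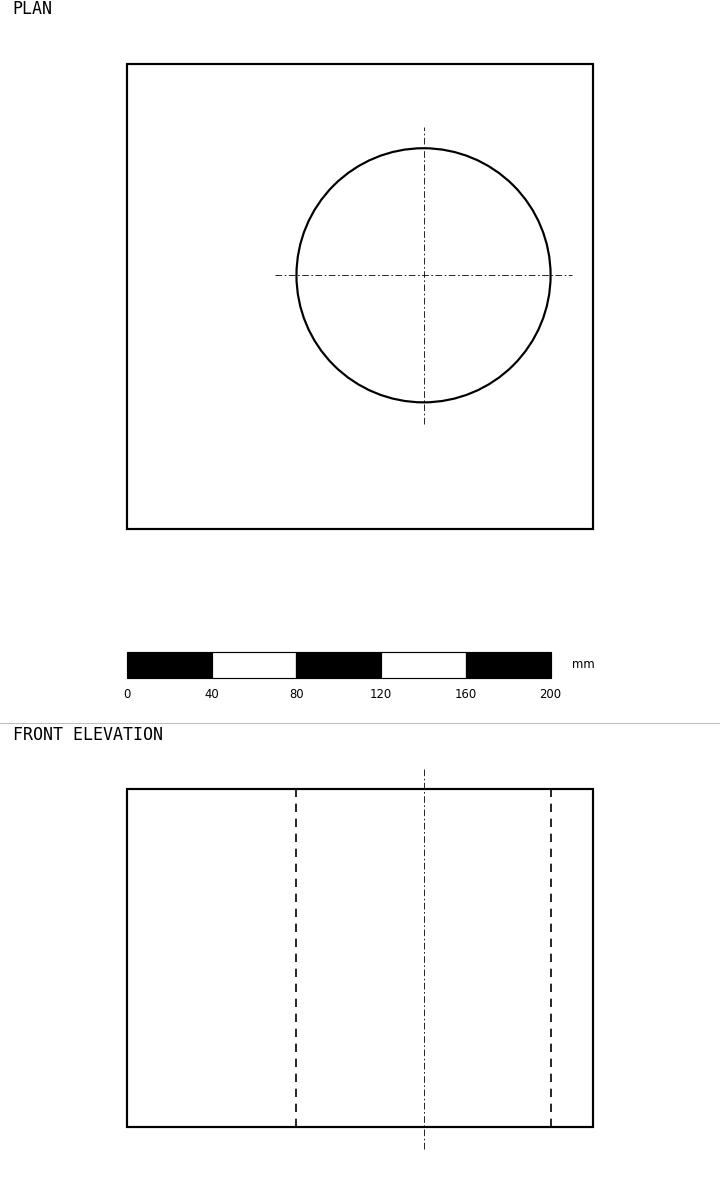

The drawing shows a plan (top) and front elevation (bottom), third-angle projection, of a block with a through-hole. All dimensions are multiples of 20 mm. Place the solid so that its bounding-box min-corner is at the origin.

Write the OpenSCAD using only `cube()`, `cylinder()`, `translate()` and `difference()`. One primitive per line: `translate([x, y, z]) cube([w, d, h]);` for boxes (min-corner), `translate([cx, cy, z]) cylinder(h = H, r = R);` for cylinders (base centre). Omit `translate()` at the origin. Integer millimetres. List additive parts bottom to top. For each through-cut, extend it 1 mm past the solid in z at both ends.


difference() {
  cube([220, 220, 160]);
  translate([140, 120, -1]) cylinder(h = 162, r = 60);
}


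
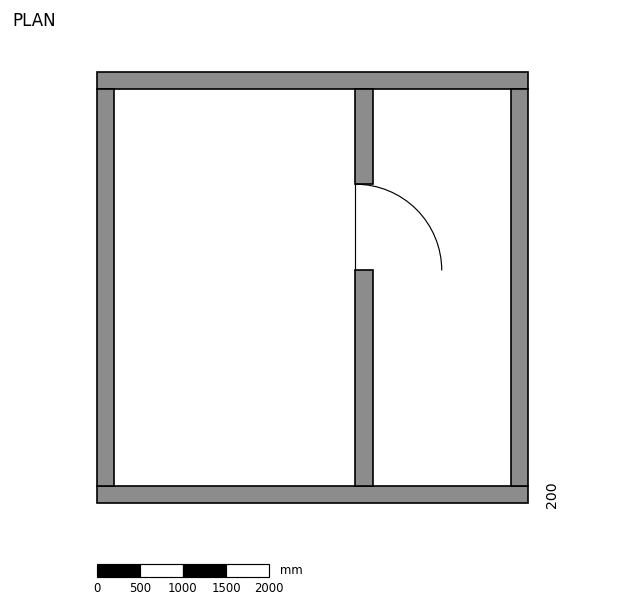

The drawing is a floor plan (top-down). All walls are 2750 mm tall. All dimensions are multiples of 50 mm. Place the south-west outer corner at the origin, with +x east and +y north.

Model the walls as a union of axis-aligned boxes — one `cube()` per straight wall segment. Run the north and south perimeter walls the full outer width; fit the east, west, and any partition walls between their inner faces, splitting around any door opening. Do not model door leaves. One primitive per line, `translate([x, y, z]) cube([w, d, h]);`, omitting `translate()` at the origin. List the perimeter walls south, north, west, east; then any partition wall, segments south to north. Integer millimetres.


cube([5000, 200, 2750]);
translate([0, 4800, 0]) cube([5000, 200, 2750]);
translate([0, 200, 0]) cube([200, 4600, 2750]);
translate([4800, 200, 0]) cube([200, 4600, 2750]);
translate([3000, 200, 0]) cube([200, 2500, 2750]);
translate([3000, 3700, 0]) cube([200, 1100, 2750]);


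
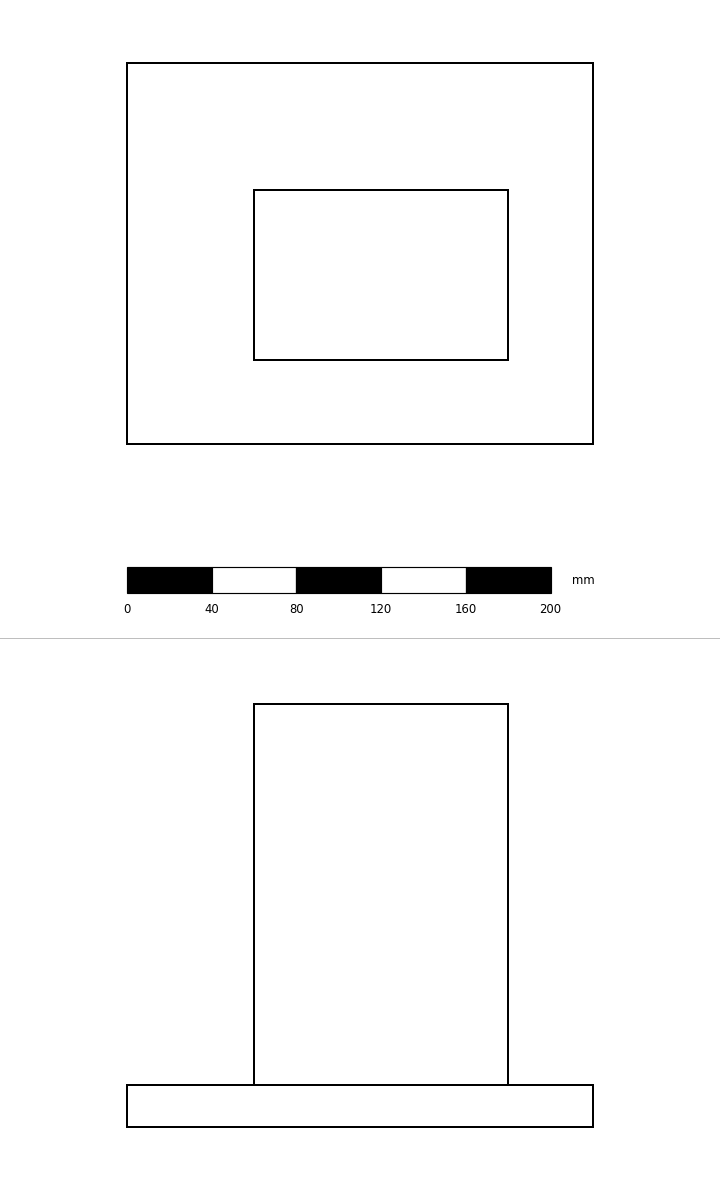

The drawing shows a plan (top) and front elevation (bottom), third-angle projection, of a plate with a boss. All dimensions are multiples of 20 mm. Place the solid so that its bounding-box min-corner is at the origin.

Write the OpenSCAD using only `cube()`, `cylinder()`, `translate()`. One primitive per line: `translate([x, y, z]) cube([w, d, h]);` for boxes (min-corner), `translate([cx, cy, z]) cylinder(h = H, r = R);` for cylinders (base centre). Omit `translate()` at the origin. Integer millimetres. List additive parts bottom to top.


cube([220, 180, 20]);
translate([60, 40, 20]) cube([120, 80, 180]);
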